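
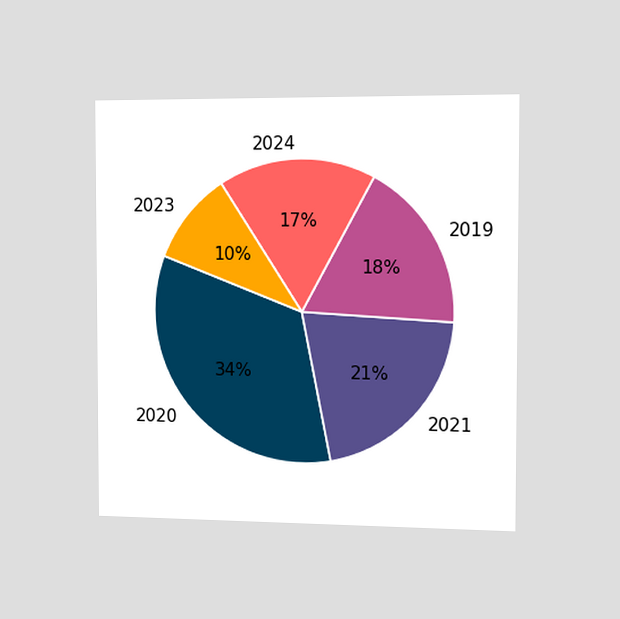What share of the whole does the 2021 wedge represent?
21%

The chart is viewed slightly from the right. The 2021 slice takes up 21% of the pie.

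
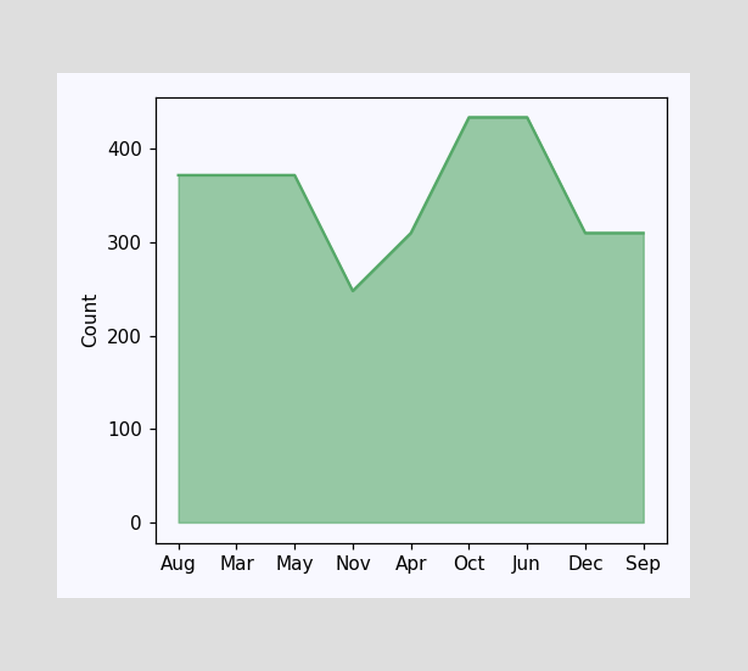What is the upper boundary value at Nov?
248

At Nov the upper boundary is at 248.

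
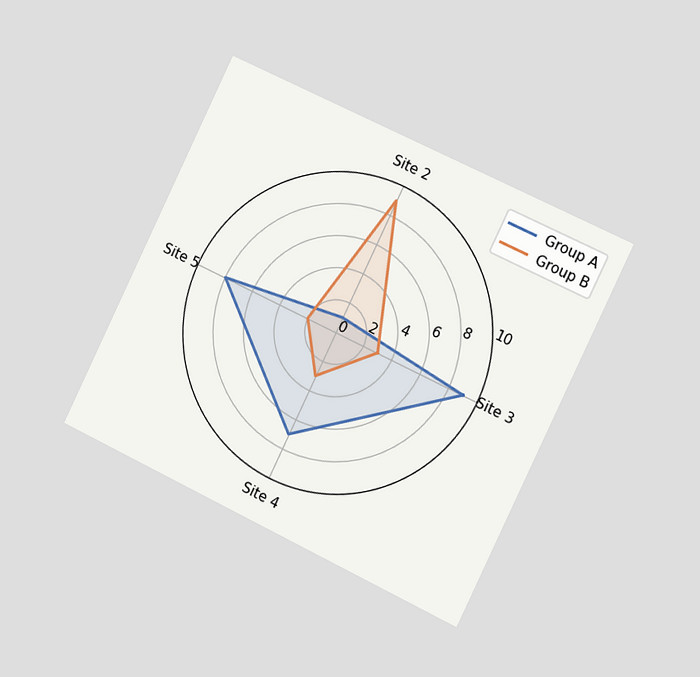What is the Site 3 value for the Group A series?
The chart is tilted about 26° clockwise and viewed slightly from the right. On the Site 3 axis, Group A reaches 9.

9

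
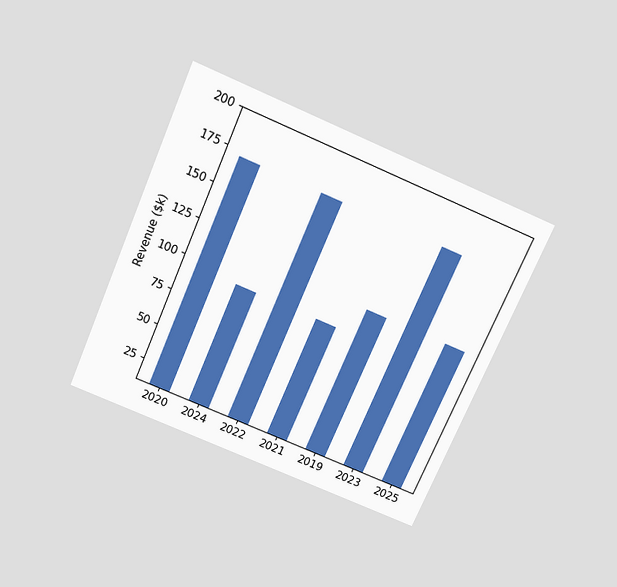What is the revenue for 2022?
The chart is tilted about 23° clockwise and viewed slightly from above. Reading along the chart's y-axis, the 2022 bar reaches $171k.

$171k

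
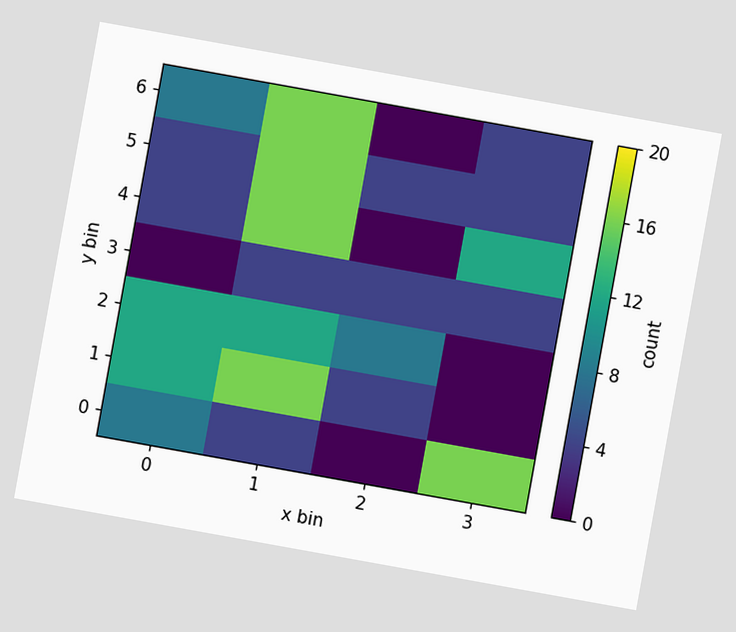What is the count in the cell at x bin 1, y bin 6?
16

The chart is tilted about 10° clockwise. Matching the cell (1, 6) against the colorbar gives 16.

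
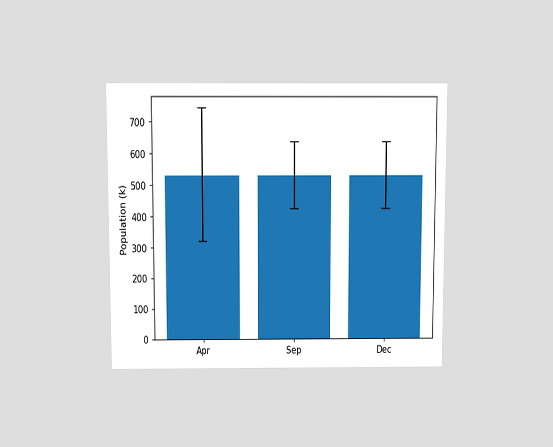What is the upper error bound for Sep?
The chart is viewed slightly from above. The Sep bar's upper whisker reaches 636k.

636k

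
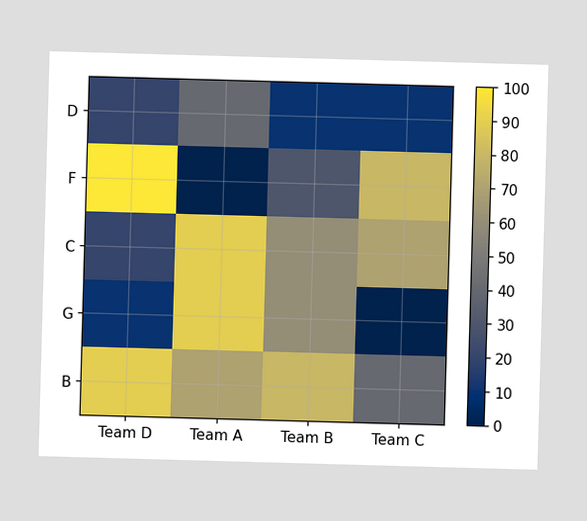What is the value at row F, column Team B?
30

Matching cell (F, Team B) against the colorbar gives 30.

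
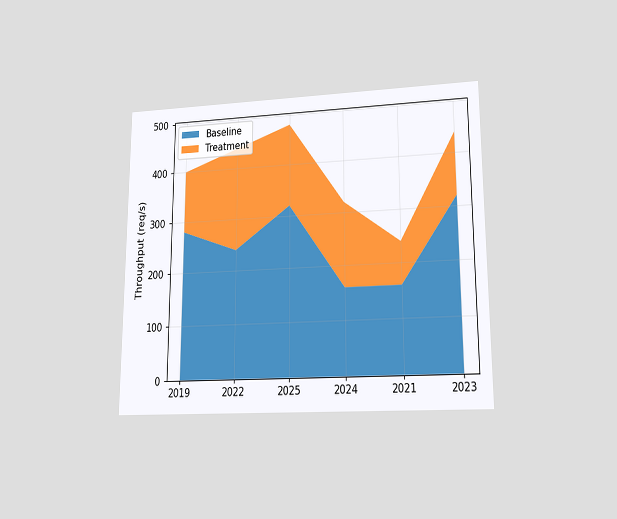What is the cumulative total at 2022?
The chart is viewed at a slight angle. The stacked total at 2022 reaches 440req/s.

440req/s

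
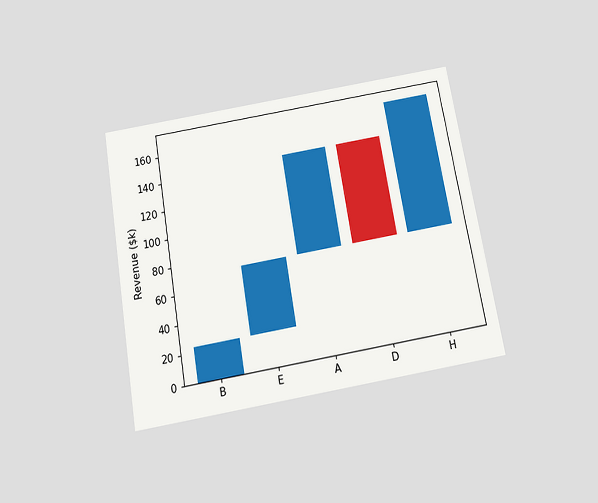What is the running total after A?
The chart is tilted about 10° counter-clockwise and viewed slightly from below. After A the running total reaches $144k.

$144k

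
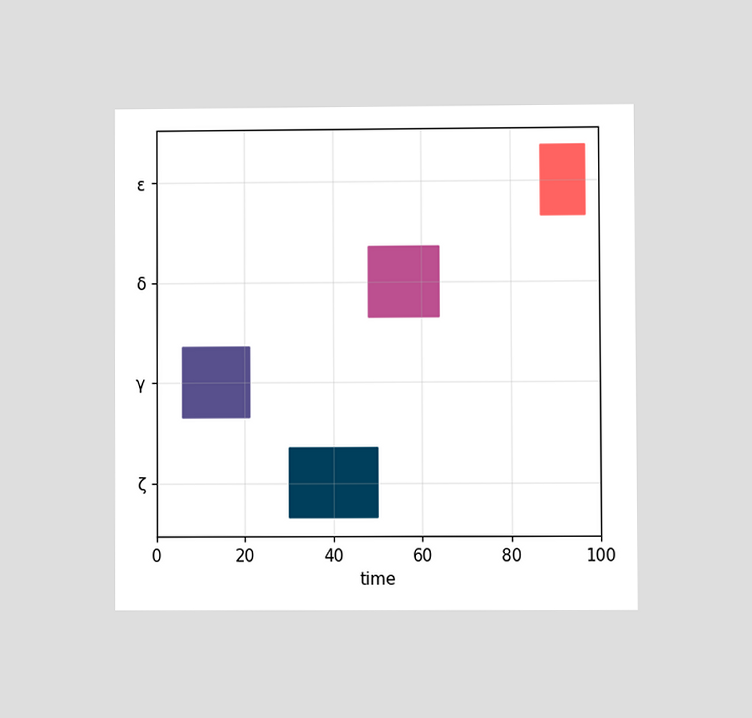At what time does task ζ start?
30

The chart is viewed at a slight angle. The ζ bar begins at t=30.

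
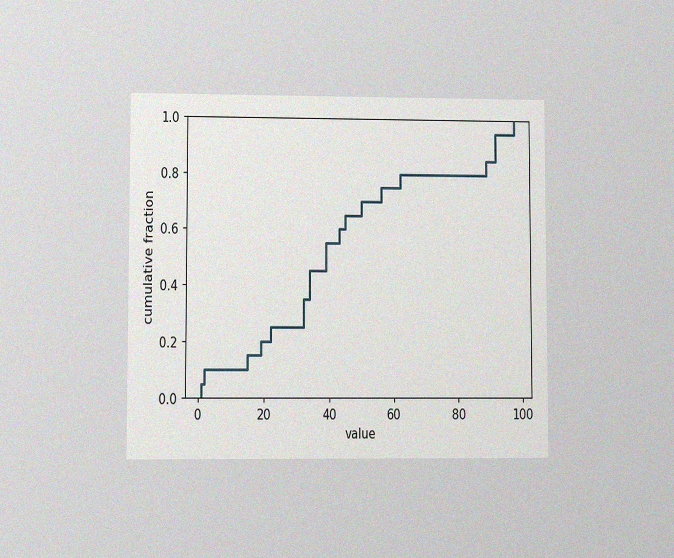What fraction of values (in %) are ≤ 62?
The chart is viewed at a slight angle, with some photo noise. At x=62 the ECDF step is at 80%.

80%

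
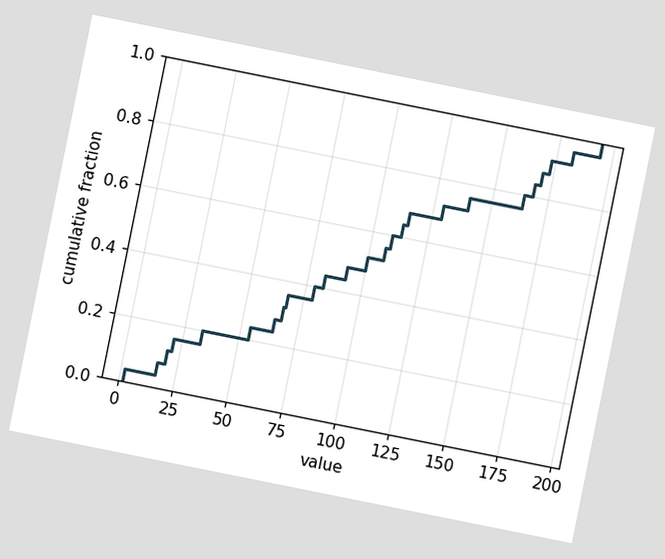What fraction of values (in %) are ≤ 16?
8%

The chart is tilted about 11° clockwise. At x=16 the ECDF step is at 8%.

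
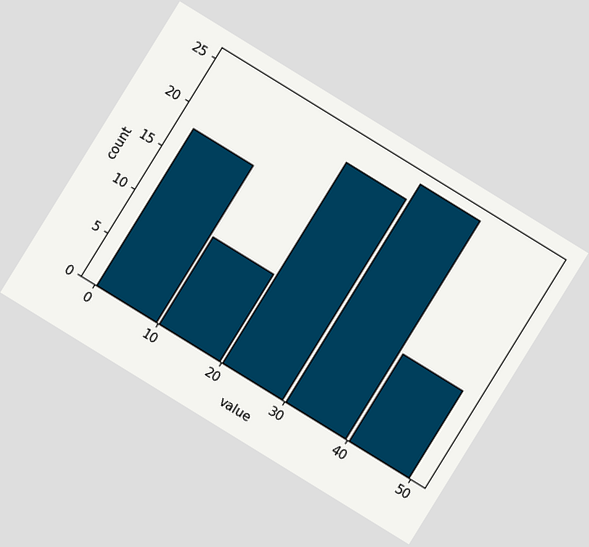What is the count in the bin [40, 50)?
The chart is tilted about 32° clockwise. The [40, 50) bin has height 10.

10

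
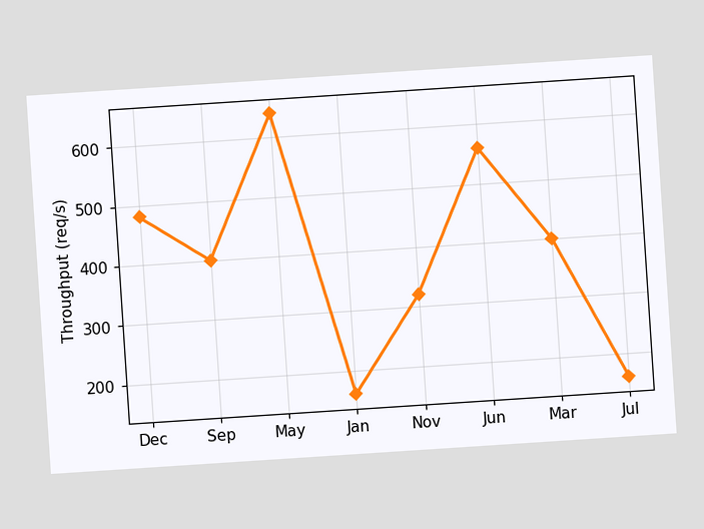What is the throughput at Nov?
The chart is tilted about 4° counter-clockwise. At Nov, the line is at 320req/s.

320req/s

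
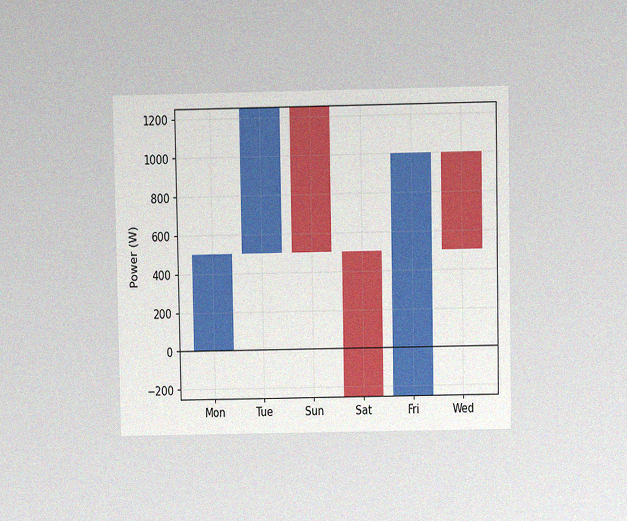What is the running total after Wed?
The chart is viewed at a slight angle, with some photo noise. After Wed the running total reaches 500W.

500W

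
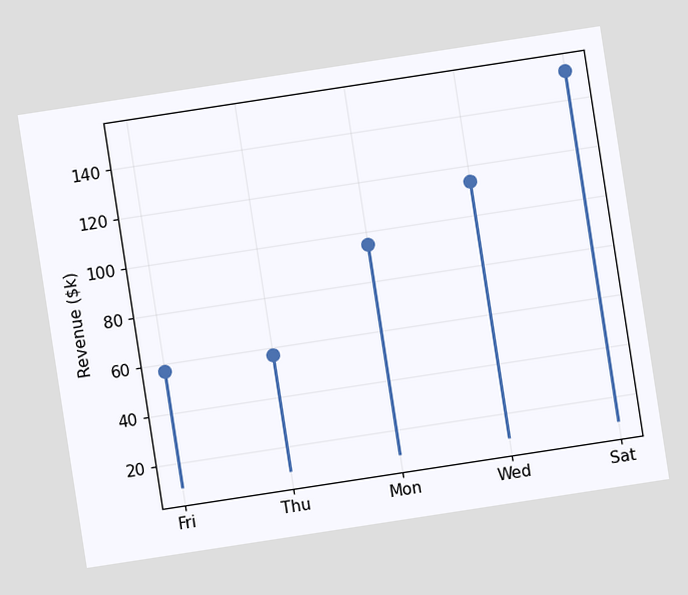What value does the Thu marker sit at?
$57k

The chart is tilted about 9° counter-clockwise. The Thu marker sits at $57k.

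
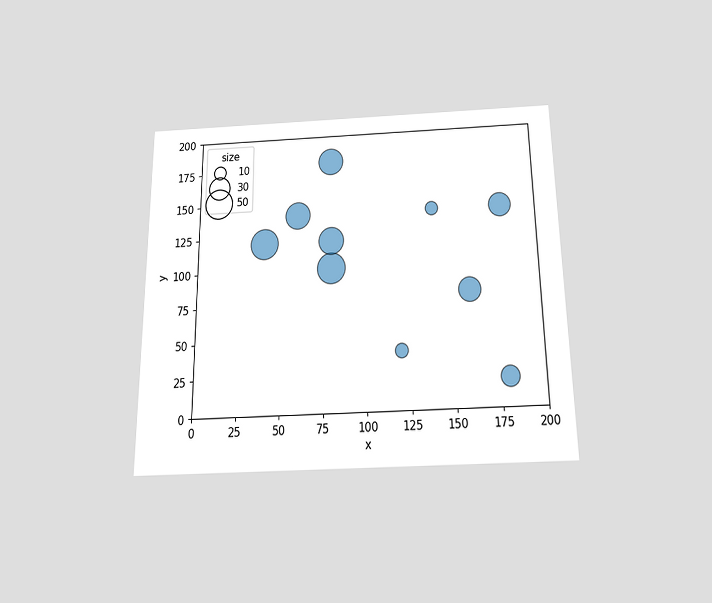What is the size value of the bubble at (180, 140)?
The chart is viewed slightly from below. Matching the bubble at (180, 140) against the size legend gives 30.

30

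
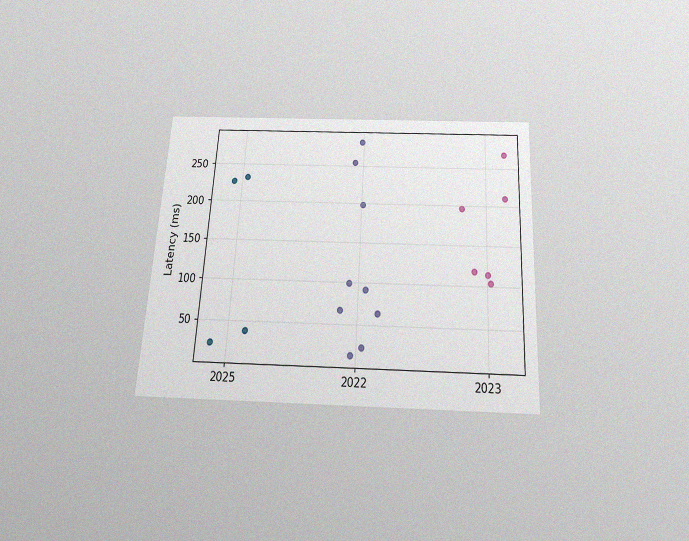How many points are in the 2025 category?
The chart is tilted about 3° clockwise and viewed slightly from below, with some photo noise. Counting the markers in the 2025 column gives 4.

4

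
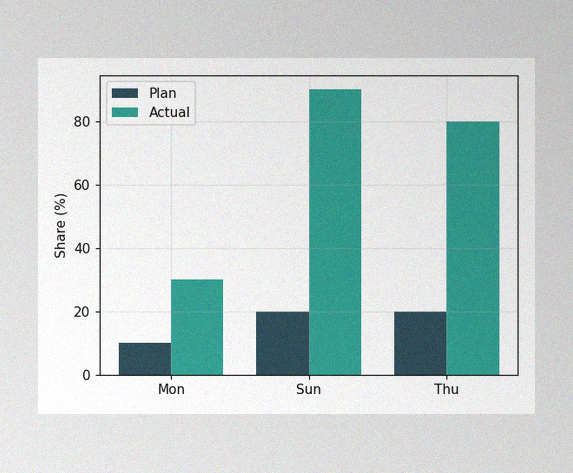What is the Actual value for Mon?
The image has some photo noise and uneven lighting. The Actual bar at Mon reaches 30% on the y-axis.

30%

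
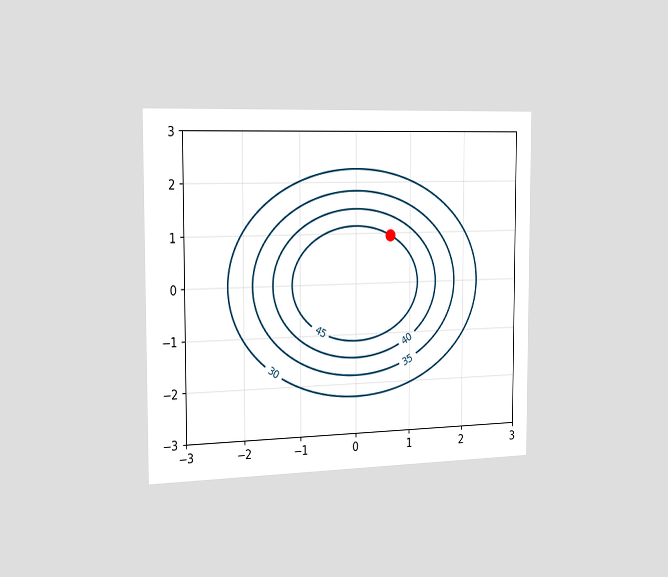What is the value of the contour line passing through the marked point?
45

The chart is viewed slightly from the left. The marked point sits on the contour labelled 45.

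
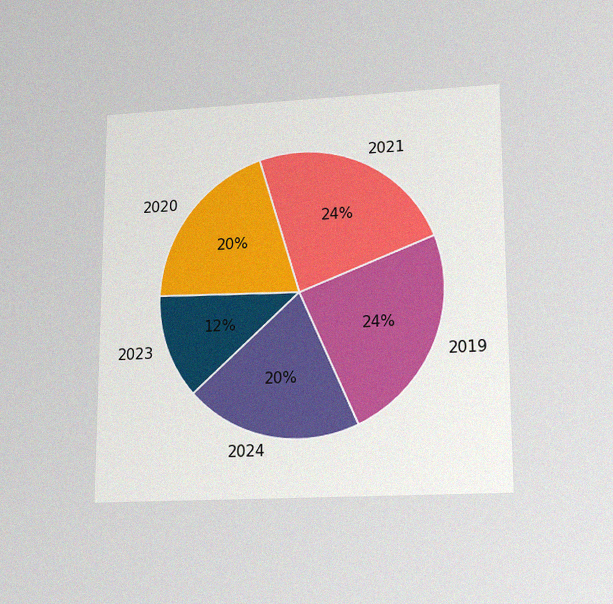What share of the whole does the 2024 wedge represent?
The chart is viewed slightly from below, with some photo noise. The 2024 slice takes up 20% of the pie.

20%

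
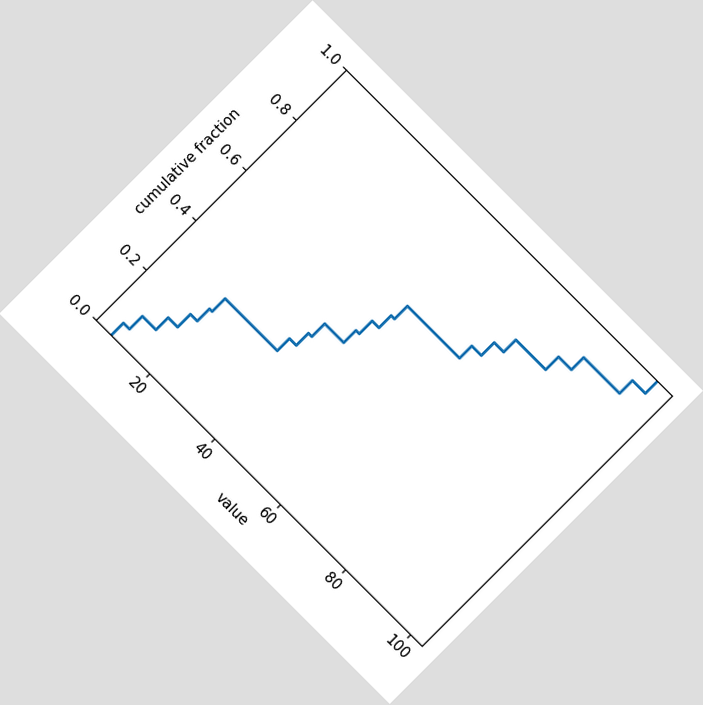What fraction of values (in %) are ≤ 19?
The chart is tilted about 45° clockwise. At x=19 the ECDF step is at 25%.

25%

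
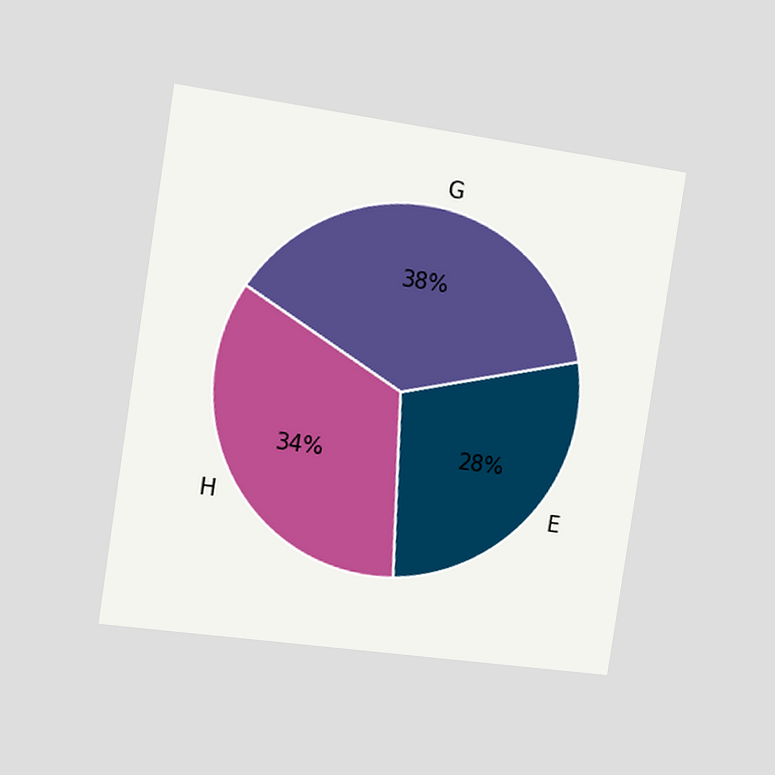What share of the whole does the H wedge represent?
34%

The chart is tilted about 9° clockwise and viewed slightly from the left. The H slice takes up 34% of the pie.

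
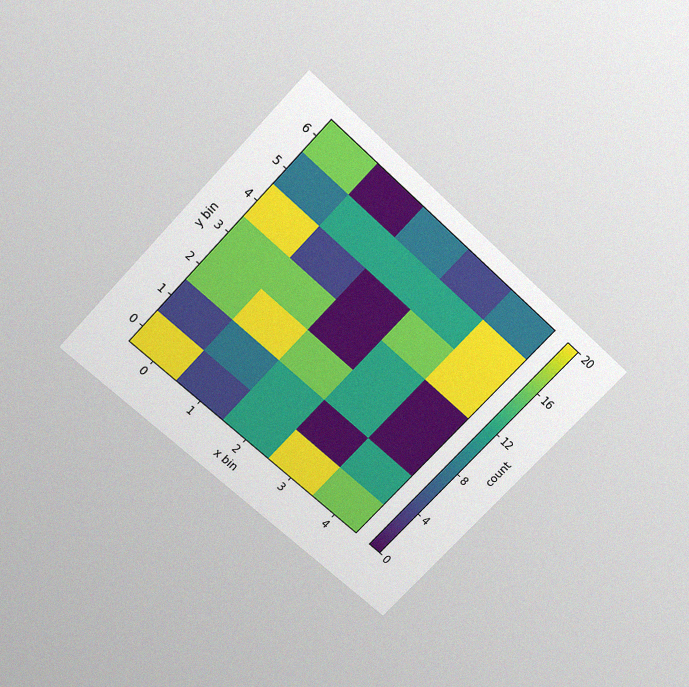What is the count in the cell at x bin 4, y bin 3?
The chart is tilted about 43° clockwise and viewed slightly from above, with some photo noise. Matching the cell (4, 3) against the colorbar gives 0.

0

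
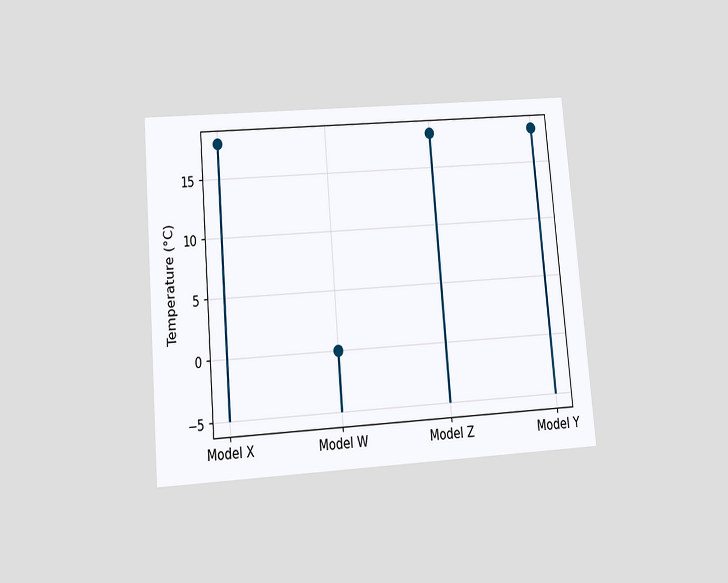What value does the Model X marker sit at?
The chart is tilted about 5° counter-clockwise and viewed slightly from below. The Model X marker sits at 18°C.

18°C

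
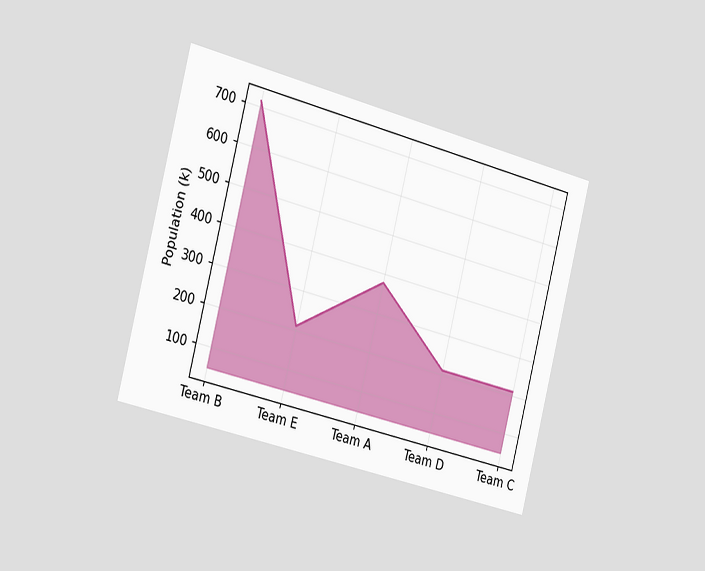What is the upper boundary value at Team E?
The chart is tilted about 14° clockwise and viewed slightly from the left. At Team E the upper boundary is at 210k.

210k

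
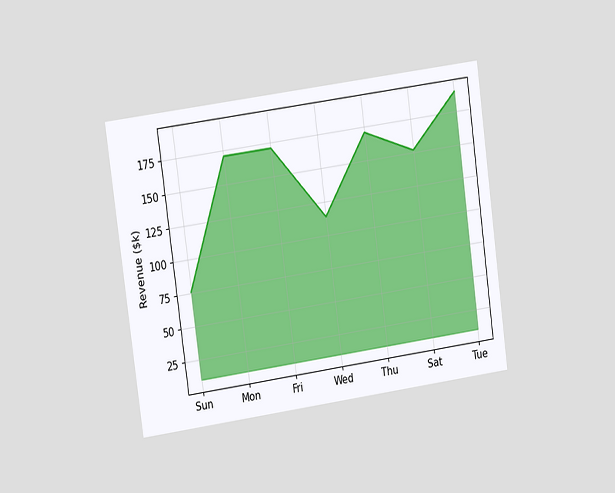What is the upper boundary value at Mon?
$171k

The chart is tilted about 8° counter-clockwise and viewed at a slight angle. At Mon the upper boundary is at $171k.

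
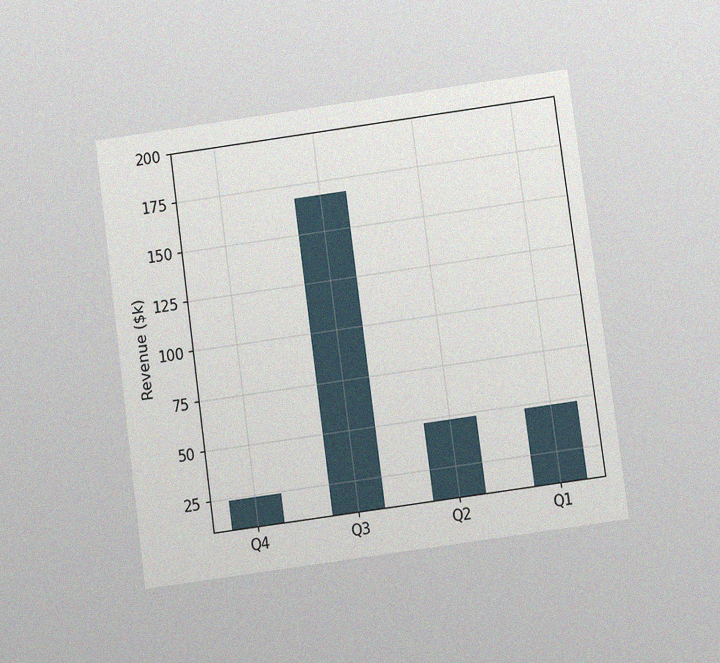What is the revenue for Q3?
The chart is tilted about 8° counter-clockwise and viewed slightly from below, with some photo noise. Reading along the chart's y-axis, the Q3 bar reaches $168k.

$168k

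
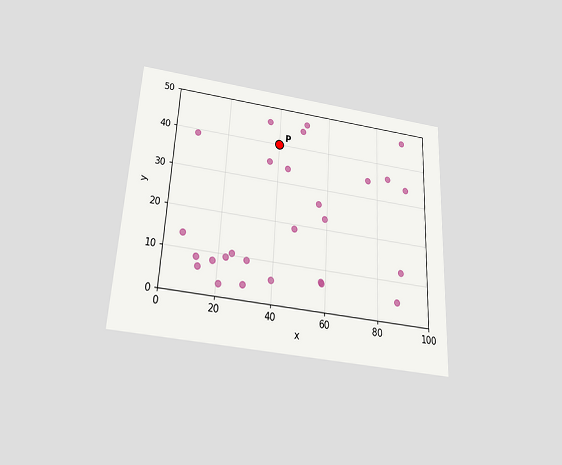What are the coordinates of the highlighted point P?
(40, 40)

The chart is tilted about 3° clockwise and viewed slightly from below. Following the gridlines from P to each axis, P sits at (40, 40).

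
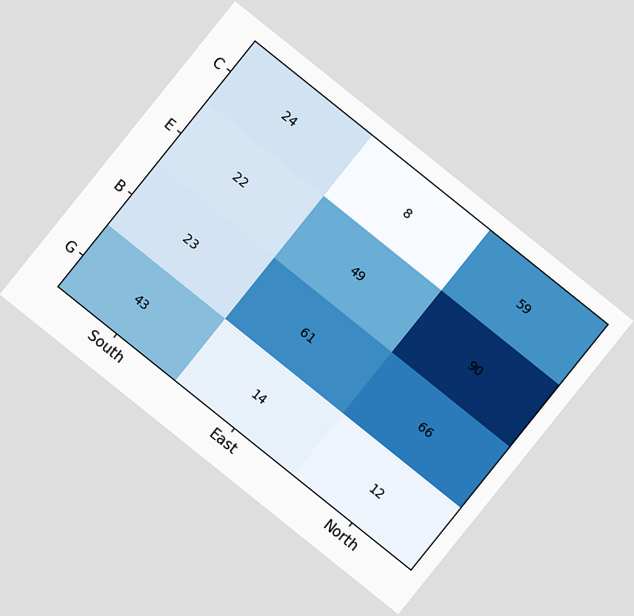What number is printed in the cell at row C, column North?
The chart is tilted about 39° clockwise. The (C, North) cell reads 59.

59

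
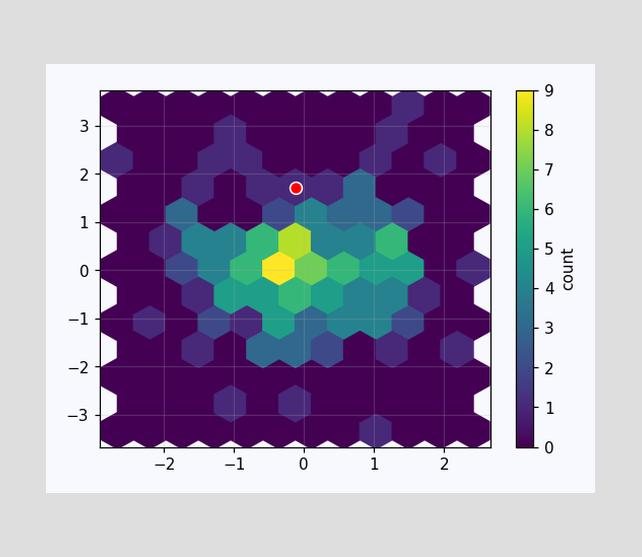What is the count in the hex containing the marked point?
1

The marked hex reads 1 on the colorbar.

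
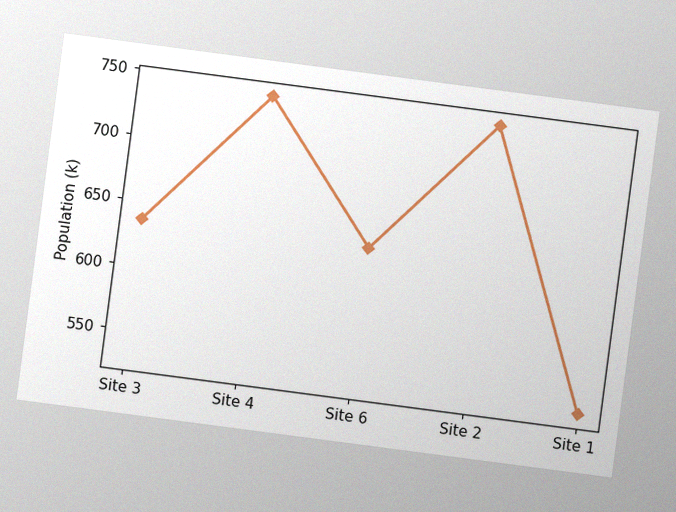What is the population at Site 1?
530k

The chart is tilted about 7° clockwise, with some photo noise. At Site 1, the line is at 530k.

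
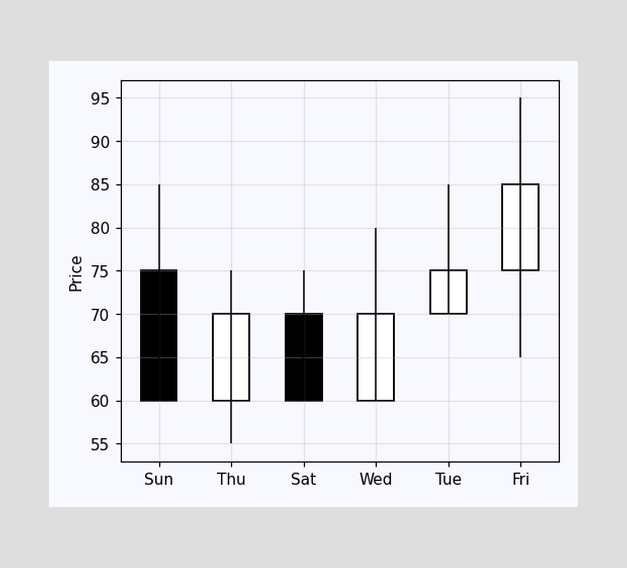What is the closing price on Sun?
The Sun candle closes at 60.

60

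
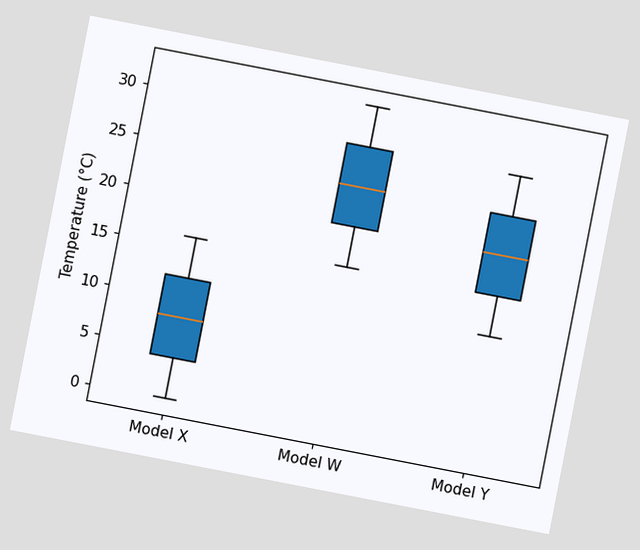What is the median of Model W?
The chart is tilted about 11° clockwise. The median line in the Model W box sits at 24°C.

24°C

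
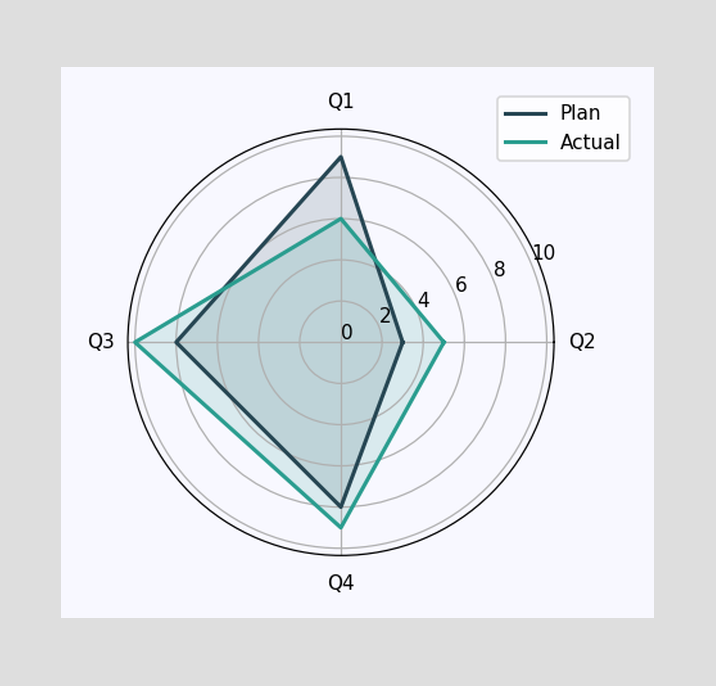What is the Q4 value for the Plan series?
8

On the Q4 axis, Plan reaches 8.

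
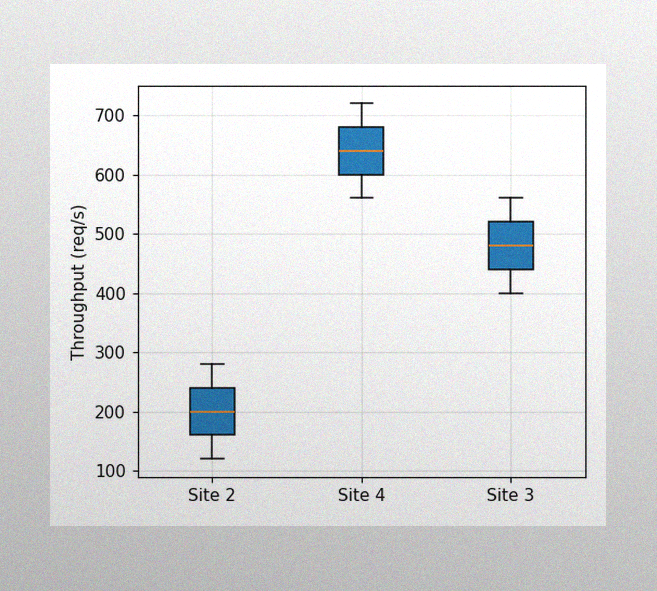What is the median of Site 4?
640req/s

The image has some photo noise and uneven lighting. The median line in the Site 4 box sits at 640req/s.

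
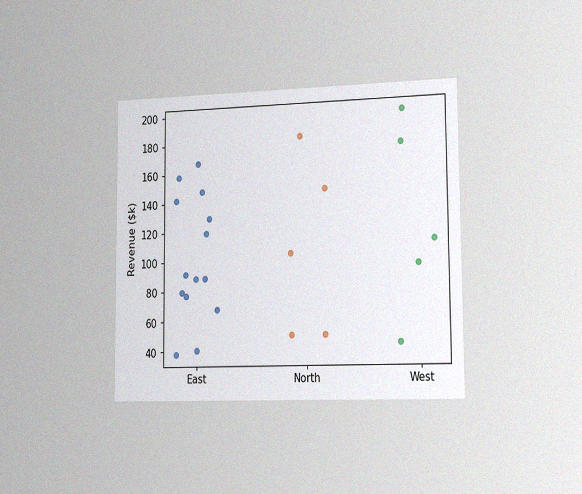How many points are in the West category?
The chart is viewed slightly from the right, with some photo noise. Counting the markers in the West column gives 5.

5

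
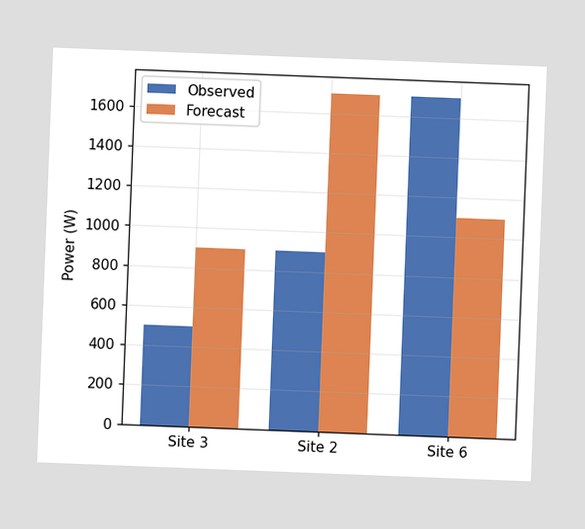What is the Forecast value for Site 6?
1100W

The chart is tilted about 2° clockwise. The Forecast bar at Site 6 reaches 1100W on the y-axis.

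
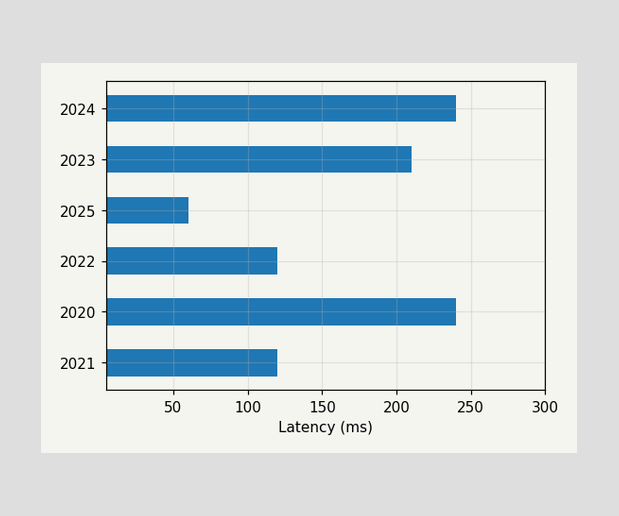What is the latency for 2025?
Reading along the chart's x-axis, the 2025 bar reaches 60ms.

60ms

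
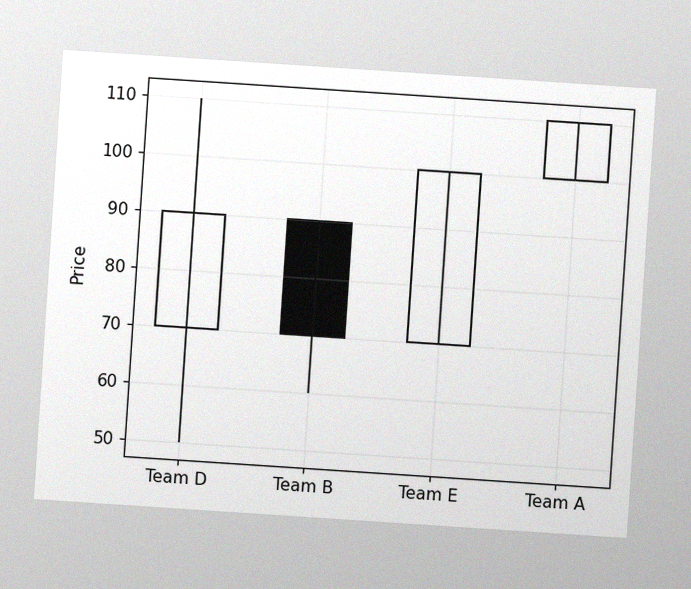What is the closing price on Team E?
100

The chart is tilted about 4° clockwise, with some photo noise. The Team E candle closes at 100.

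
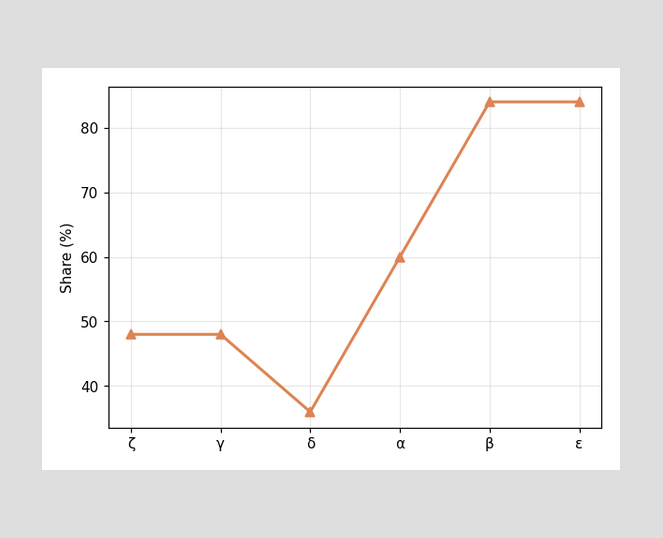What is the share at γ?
At γ, the line is at 48%.

48%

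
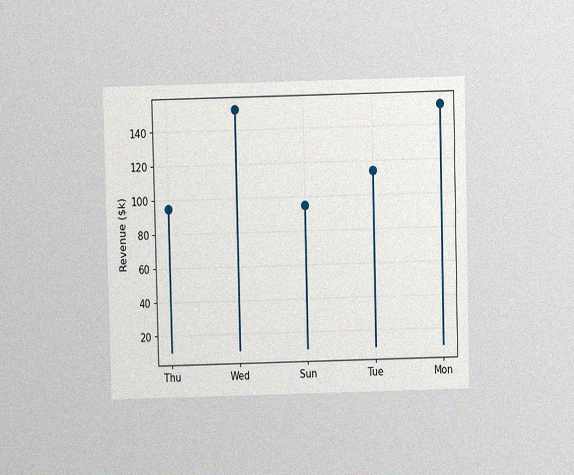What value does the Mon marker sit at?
The chart is viewed at a slight angle, with some photo noise. The Mon marker sits at $152k.

$152k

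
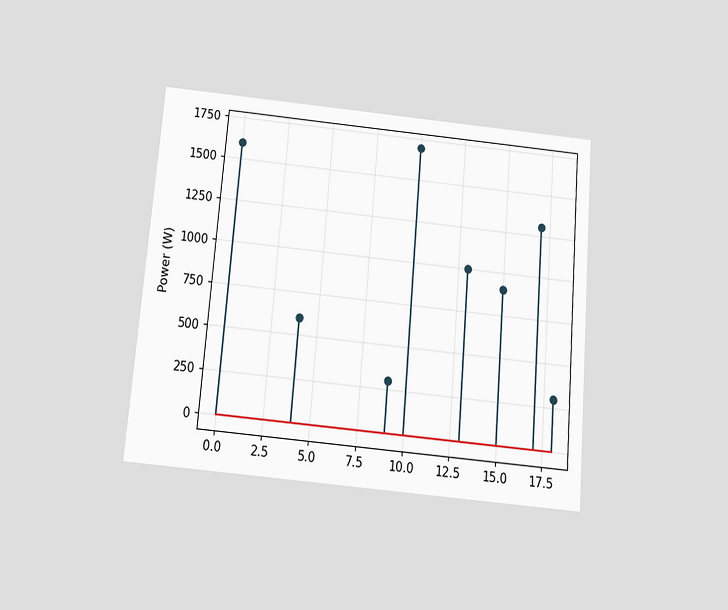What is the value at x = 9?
300W

The chart is tilted about 5° clockwise and viewed slightly from below. The stem at x=9 reaches 300W.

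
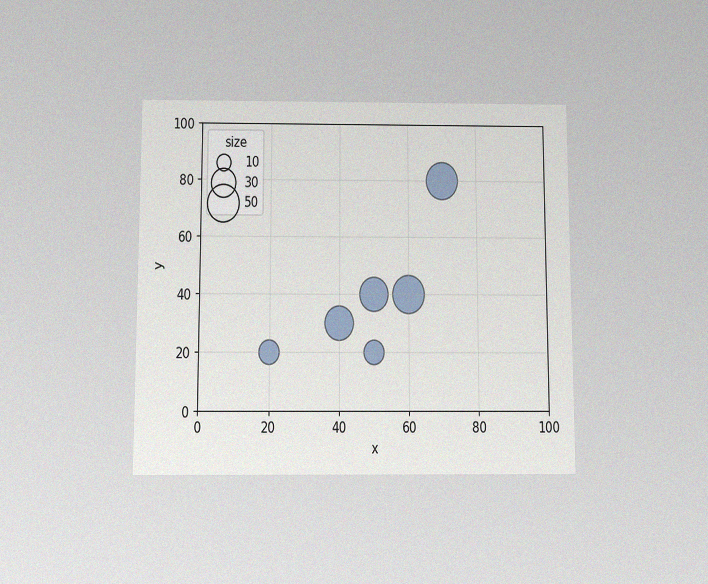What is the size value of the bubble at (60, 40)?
50

The chart is viewed slightly from below, with some photo noise. Matching the bubble at (60, 40) against the size legend gives 50.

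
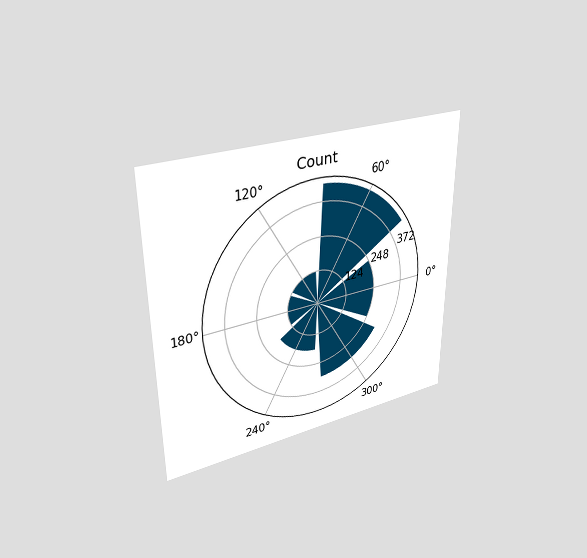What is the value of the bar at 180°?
The chart is viewed at a slight angle. The bar at 180° reaches 124 on the radial axis.

124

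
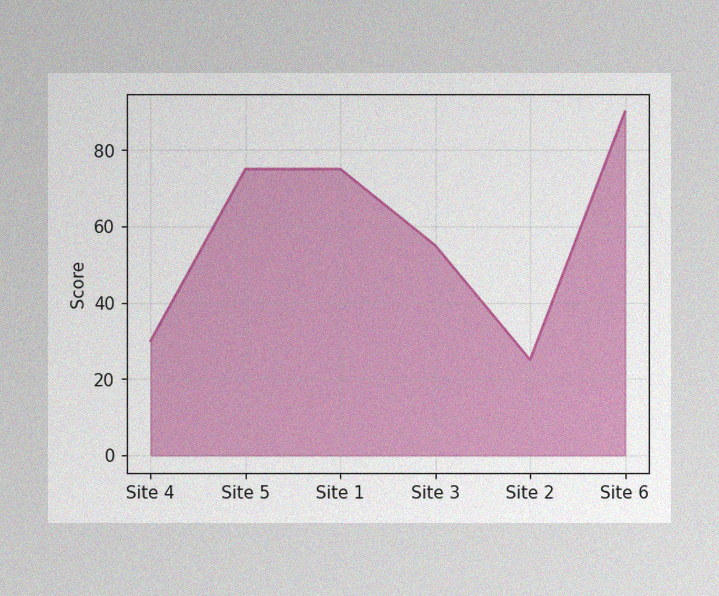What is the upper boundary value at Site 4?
The image has some photo noise and uneven lighting. At Site 4 the upper boundary is at 30.

30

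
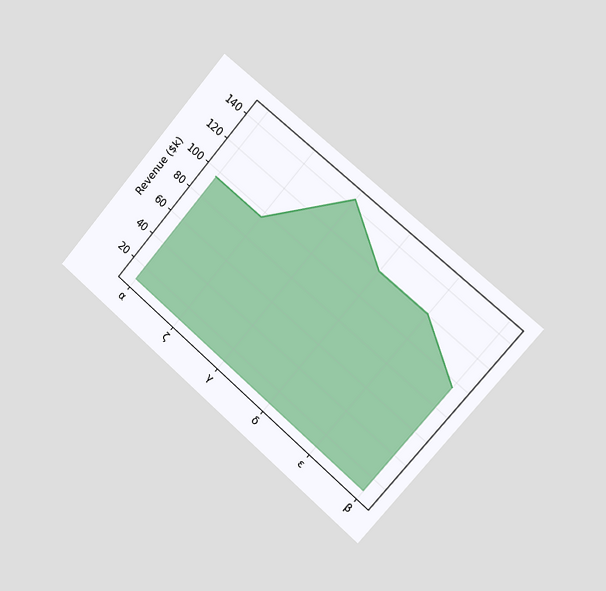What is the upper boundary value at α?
The chart is tilted about 41° clockwise and viewed slightly from the right. At α the upper boundary is at $96k.

$96k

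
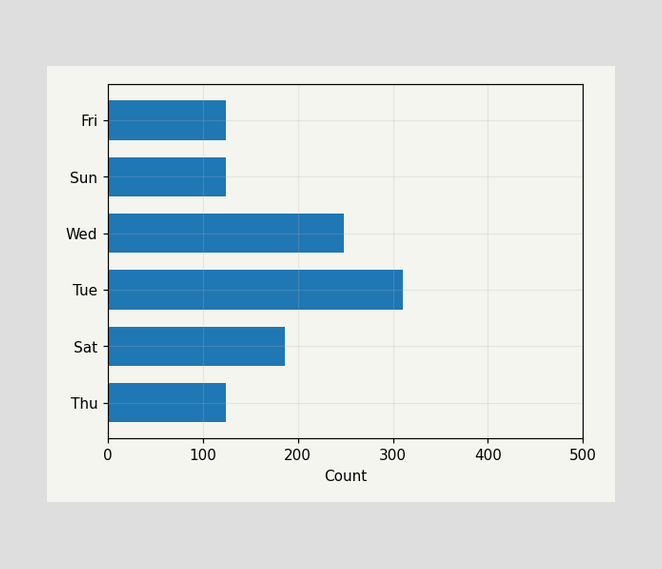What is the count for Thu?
124

Reading along the chart's x-axis, the Thu bar reaches 124.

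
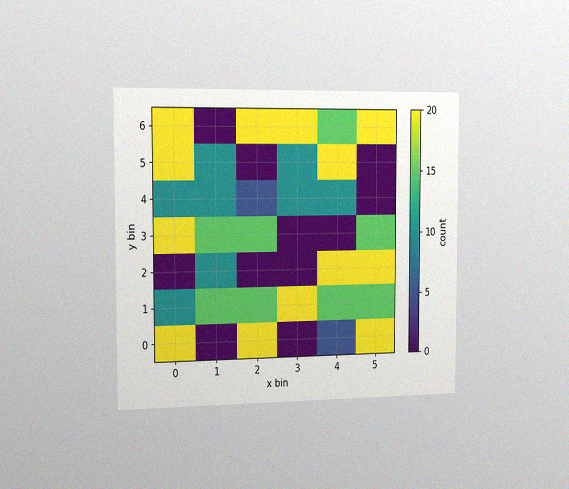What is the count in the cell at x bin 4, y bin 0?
The chart is viewed slightly from the left, with some photo noise. Matching the cell (4, 0) against the colorbar gives 5.

5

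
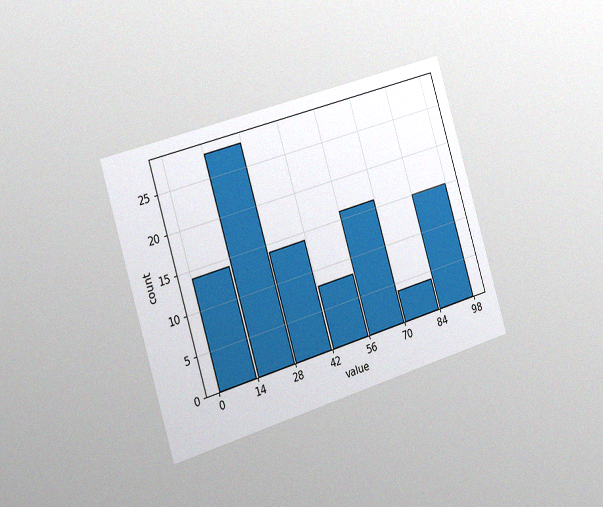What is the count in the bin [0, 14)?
14

The chart is tilted about 17° counter-clockwise and viewed slightly from the left, with some photo noise. The [0, 14) bin has height 14.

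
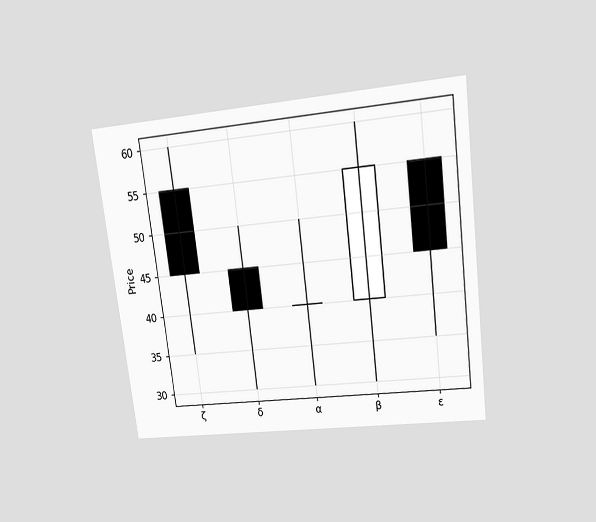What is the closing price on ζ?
45

The chart is tilted about 7° counter-clockwise and viewed at a slight angle. The ζ candle closes at 45.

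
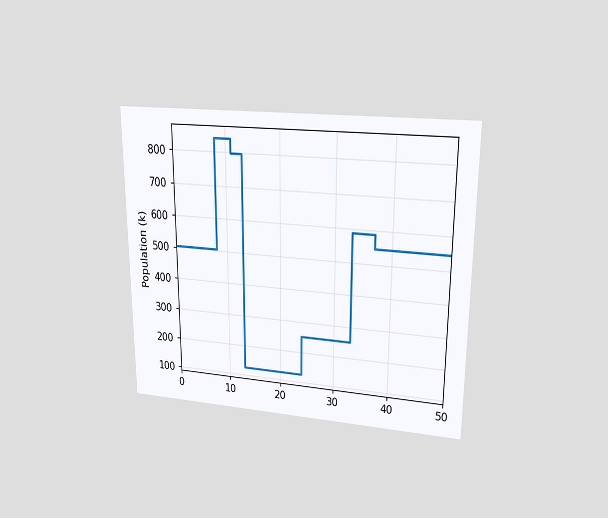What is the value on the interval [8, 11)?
840k

The chart is viewed at a slight angle. On [8, 11) the step sits at 840k.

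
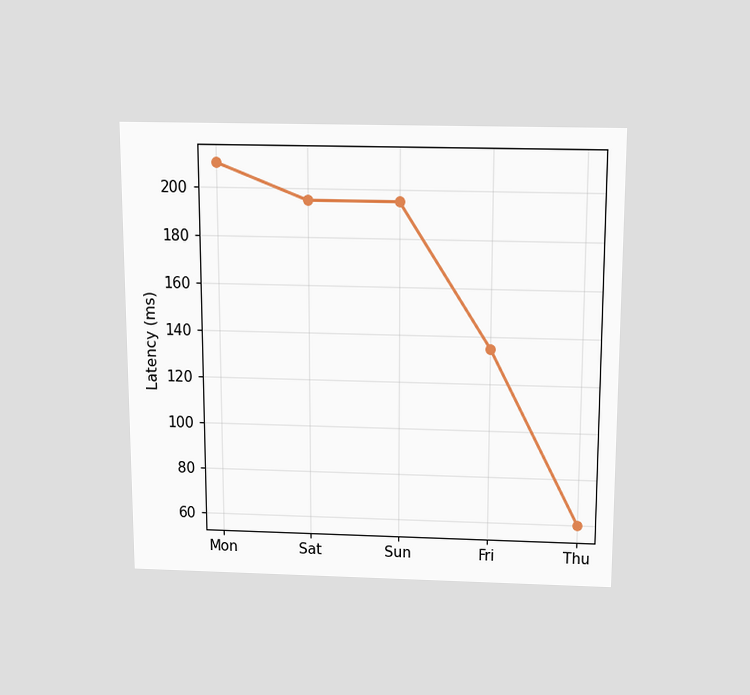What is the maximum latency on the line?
210ms

The chart is viewed slightly from above. The highest point is at Mon, and reading across to the y-axis gives 210ms.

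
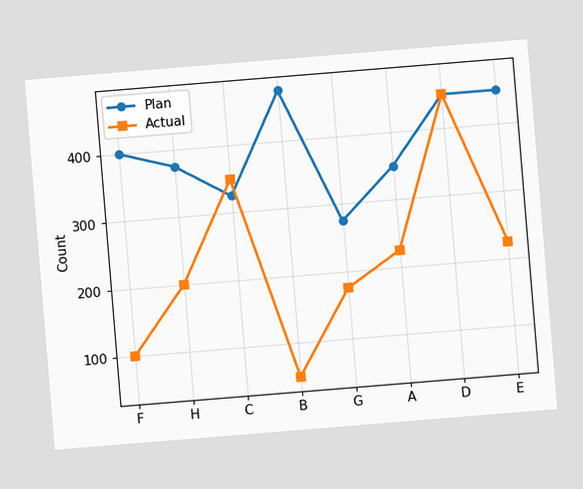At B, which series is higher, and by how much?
Plan, by 425

The chart is tilted about 5° counter-clockwise. At B, Plan sits above the other line by 425.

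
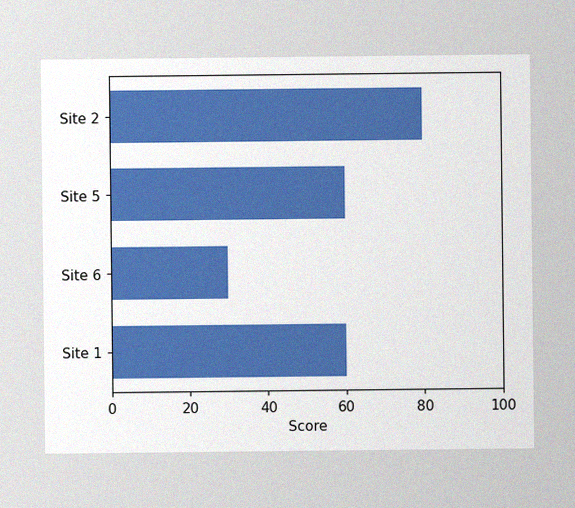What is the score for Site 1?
60

The image has some photo noise and uneven lighting. Reading along the chart's x-axis, the Site 1 bar reaches 60.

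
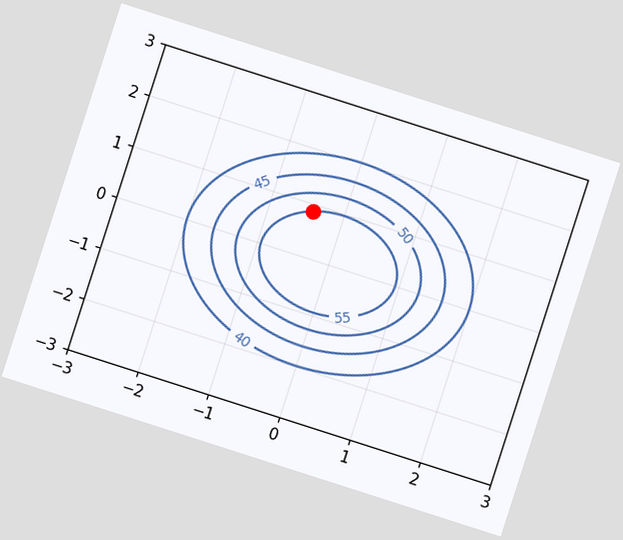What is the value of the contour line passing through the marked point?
The chart is tilted about 18° clockwise. The marked point sits on the contour labelled 55.

55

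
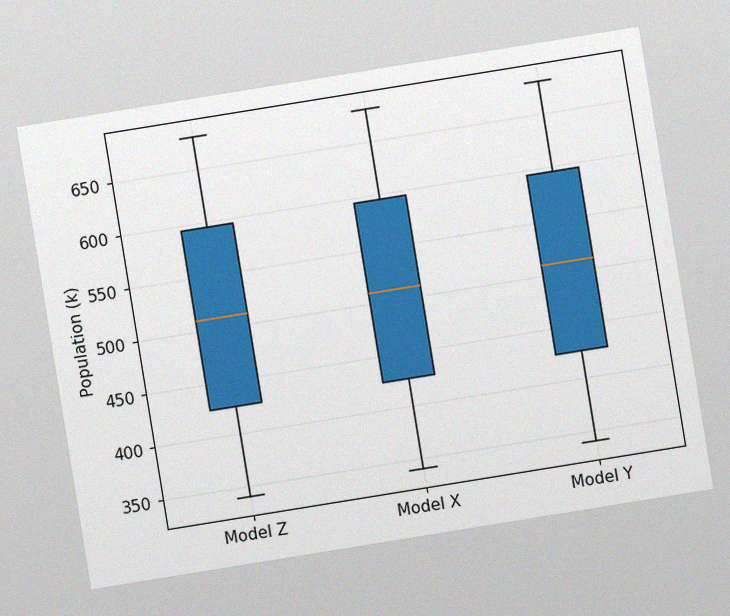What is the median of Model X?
510k

The chart is tilted about 9° counter-clockwise, with some photo noise. The median line in the Model X box sits at 510k.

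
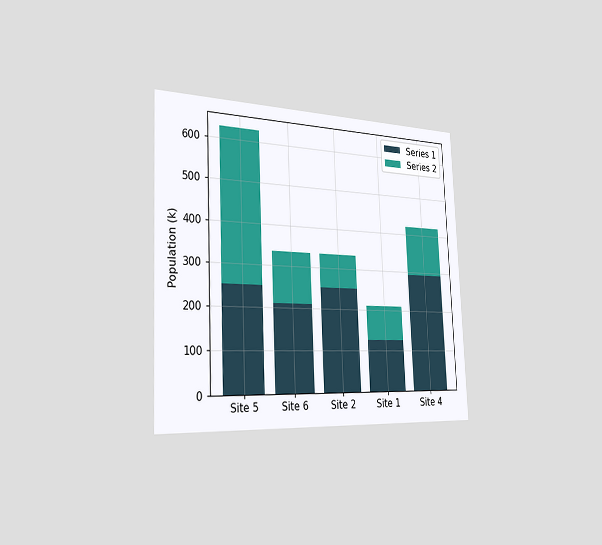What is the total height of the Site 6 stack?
336k

The chart is tilted about 2° counter-clockwise and viewed slightly from the left. The Site 6 stack's top reaches 336k on the y-axis.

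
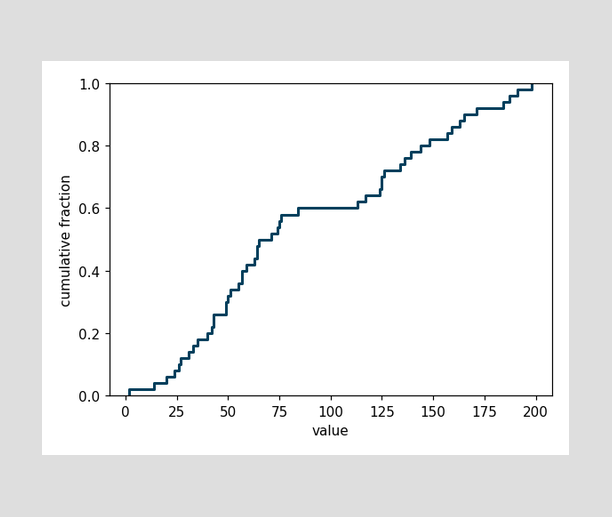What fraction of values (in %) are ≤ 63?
44%

At x=63 the ECDF step is at 44%.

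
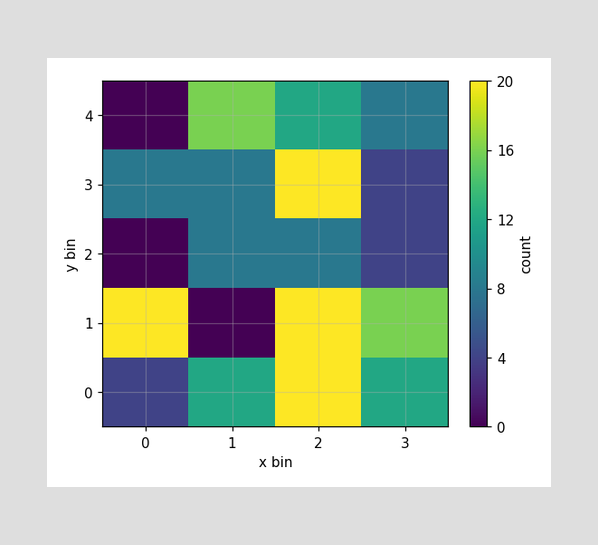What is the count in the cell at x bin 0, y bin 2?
0

Matching the cell (0, 2) against the colorbar gives 0.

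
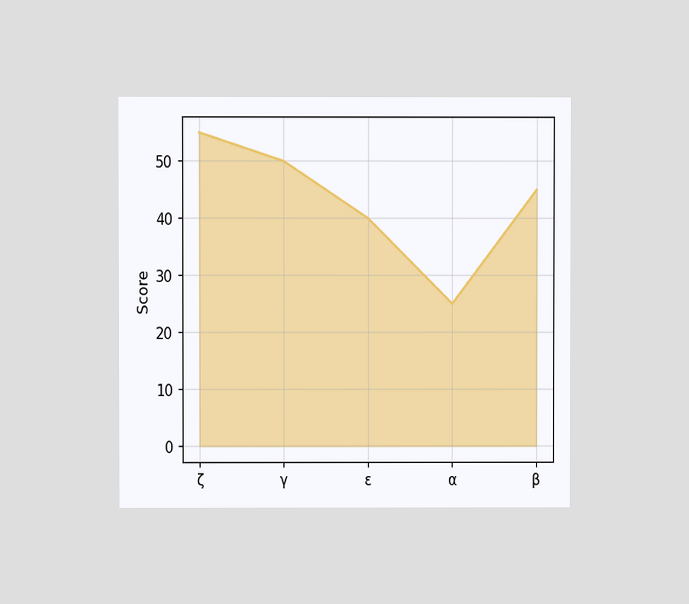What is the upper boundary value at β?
45

The chart is viewed at a slight angle. At β the upper boundary is at 45.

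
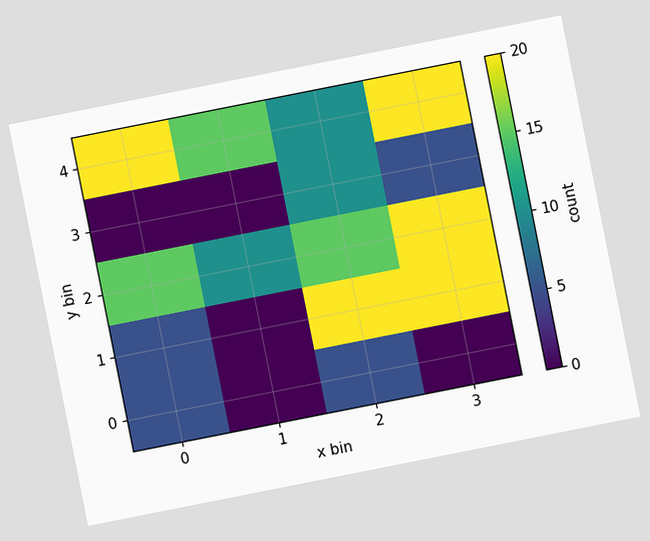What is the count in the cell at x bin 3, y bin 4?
The chart is tilted about 11° counter-clockwise. Matching the cell (3, 4) against the colorbar gives 20.

20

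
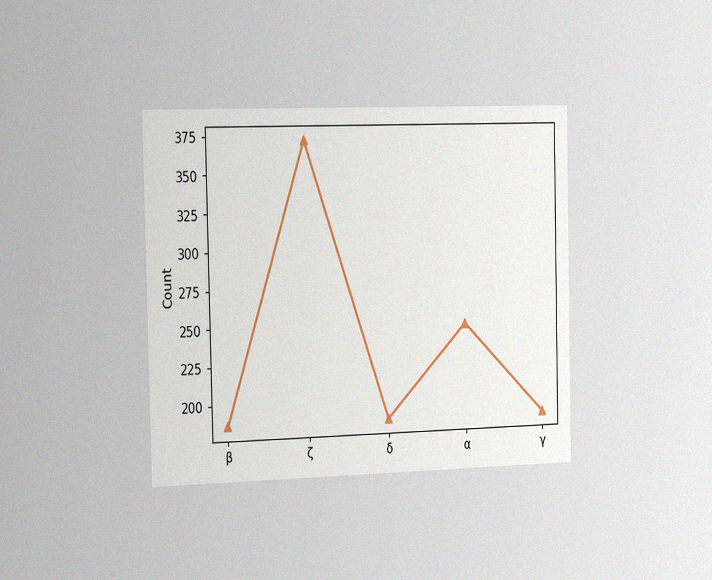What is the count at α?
248

The chart is viewed slightly from the left, with some photo noise. At α, the line is at 248.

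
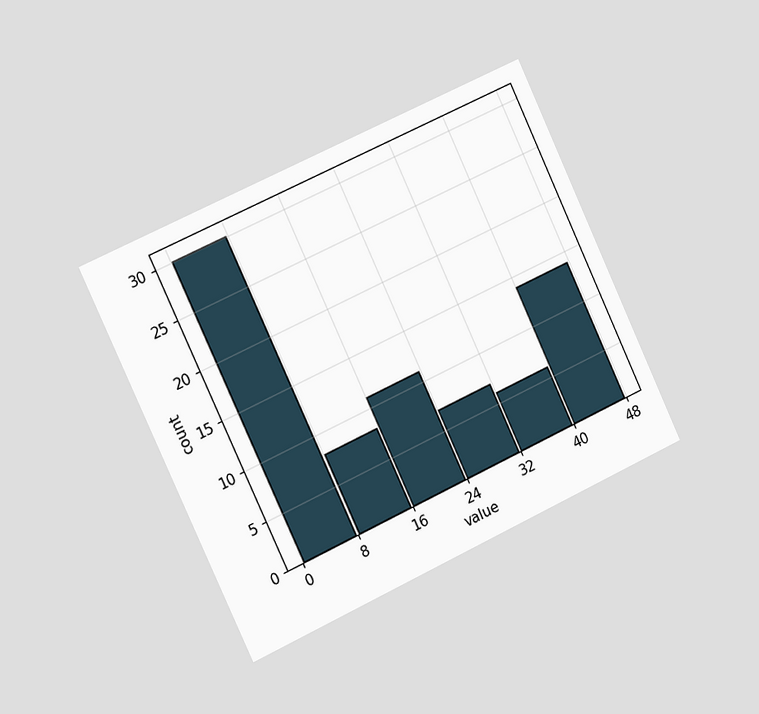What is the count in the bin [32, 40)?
The chart is tilted about 25° counter-clockwise and viewed slightly from the left. The [32, 40) bin has height 6.

6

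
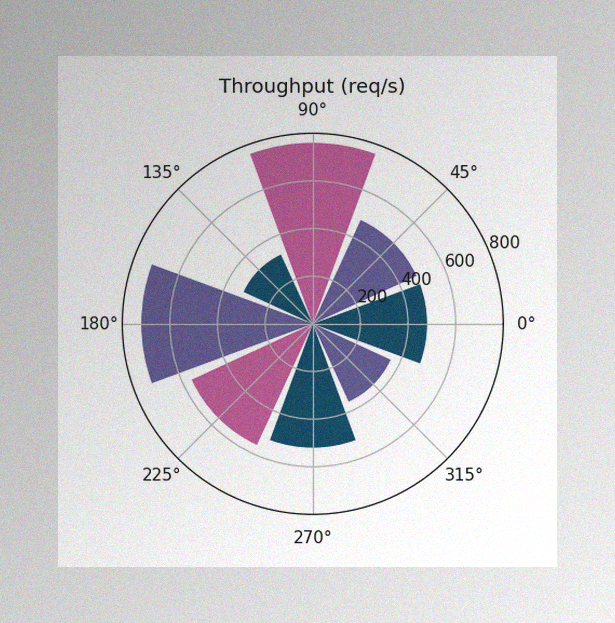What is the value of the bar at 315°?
360req/s

The image has some photo noise and uneven lighting. The bar at 315° reaches 360req/s on the radial axis.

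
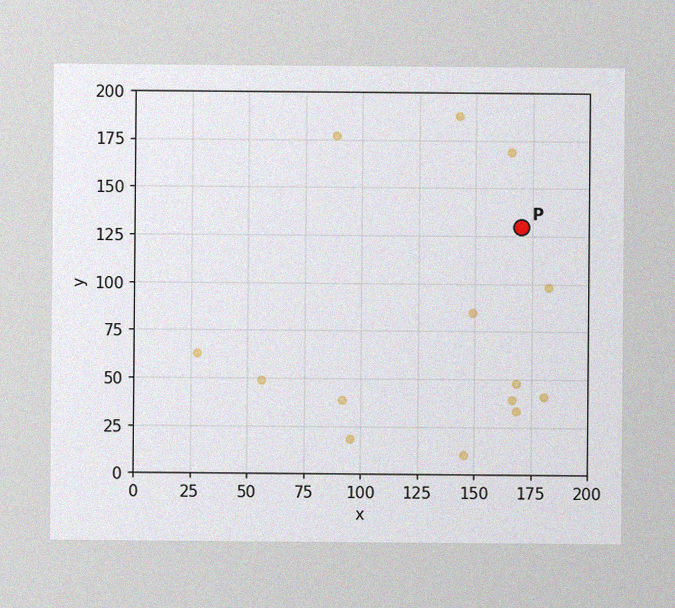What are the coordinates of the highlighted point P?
The image has some photo noise and uneven lighting. Following the gridlines from P to each axis, P sits at (170, 130).

(170, 130)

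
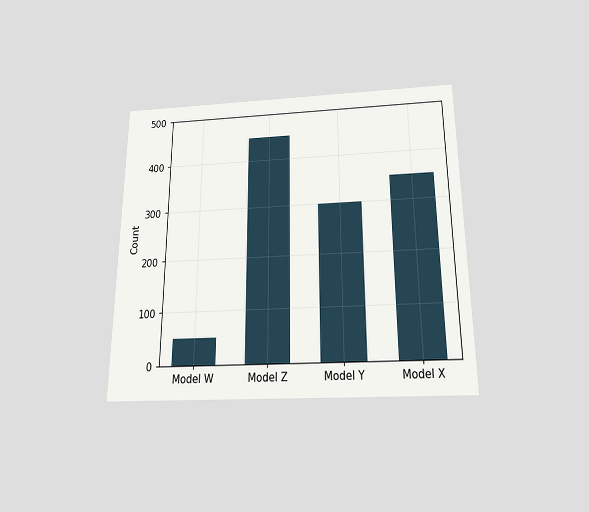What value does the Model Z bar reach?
450

The chart is viewed slightly from below. Reading along the chart's y-axis, the Model Z bar reaches 450.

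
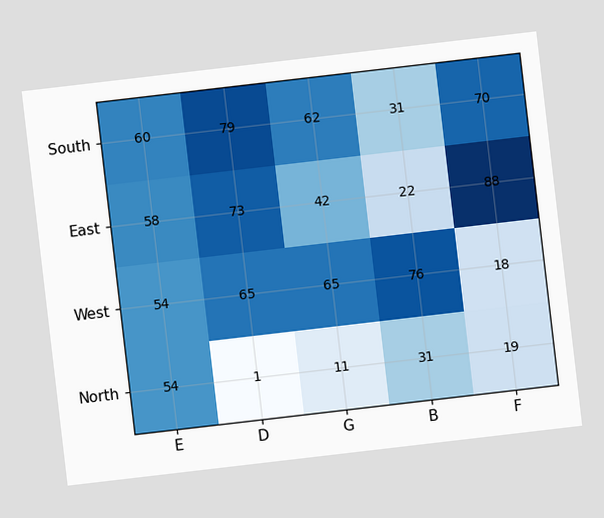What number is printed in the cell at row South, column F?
70

The chart is tilted about 7° counter-clockwise. The (South, F) cell reads 70.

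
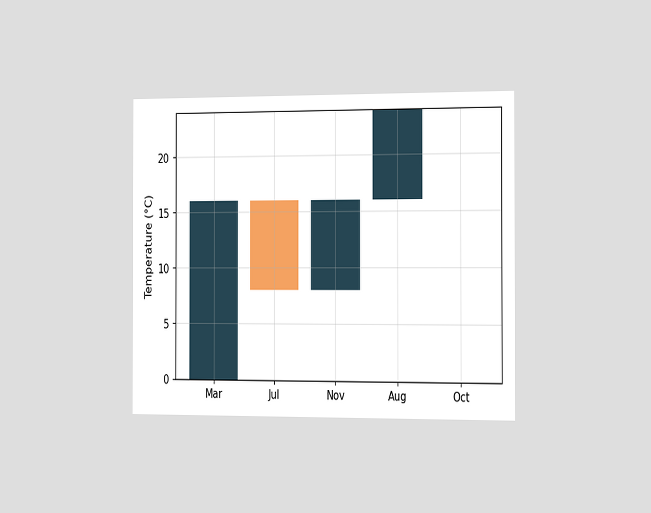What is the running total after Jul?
The chart is viewed slightly from the right. After Jul the running total reaches 8°C.

8°C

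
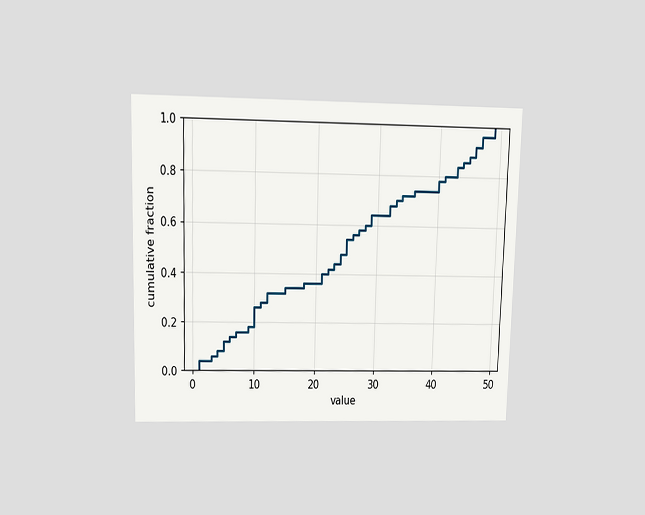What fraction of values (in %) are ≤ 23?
44%

The chart is viewed slightly from above. At x=23 the ECDF step is at 44%.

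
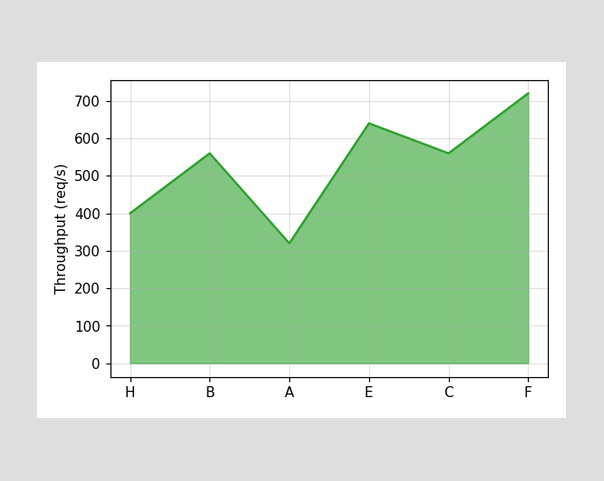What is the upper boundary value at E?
640req/s

At E the upper boundary is at 640req/s.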